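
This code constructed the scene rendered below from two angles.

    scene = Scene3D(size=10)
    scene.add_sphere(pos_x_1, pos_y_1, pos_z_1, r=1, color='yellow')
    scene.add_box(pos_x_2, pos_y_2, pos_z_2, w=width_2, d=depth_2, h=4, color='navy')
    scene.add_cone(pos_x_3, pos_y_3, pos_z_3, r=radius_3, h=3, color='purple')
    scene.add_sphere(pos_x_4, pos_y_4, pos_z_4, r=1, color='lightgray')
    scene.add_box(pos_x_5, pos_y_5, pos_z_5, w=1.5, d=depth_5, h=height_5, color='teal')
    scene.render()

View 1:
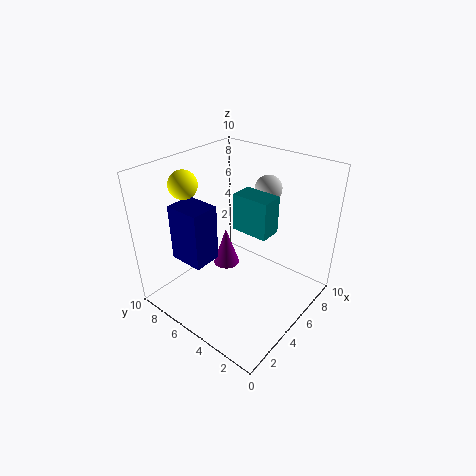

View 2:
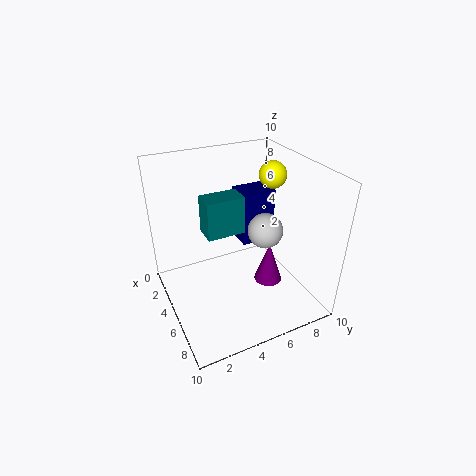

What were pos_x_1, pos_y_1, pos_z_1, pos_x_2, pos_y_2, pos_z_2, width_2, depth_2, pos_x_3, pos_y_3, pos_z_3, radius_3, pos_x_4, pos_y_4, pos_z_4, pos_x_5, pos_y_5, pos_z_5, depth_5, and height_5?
pos_x_1 = 3.5; pos_y_1 = 8.5; pos_z_1 = 8.5; pos_x_2 = 2; pos_y_2 = 6; pos_z_2 = 3.5; width_2 = 2; depth_2 = 2.5; pos_x_3 = 6; pos_y_3 = 7; pos_z_3 = 1.5; radius_3 = 1; pos_x_4 = 8.5; pos_y_4 = 5; pos_z_4 = 7.5; pos_x_5 = 4.5; pos_y_5 = 2.5; pos_z_5 = 6; depth_5 = 2.5; height_5 = 2.5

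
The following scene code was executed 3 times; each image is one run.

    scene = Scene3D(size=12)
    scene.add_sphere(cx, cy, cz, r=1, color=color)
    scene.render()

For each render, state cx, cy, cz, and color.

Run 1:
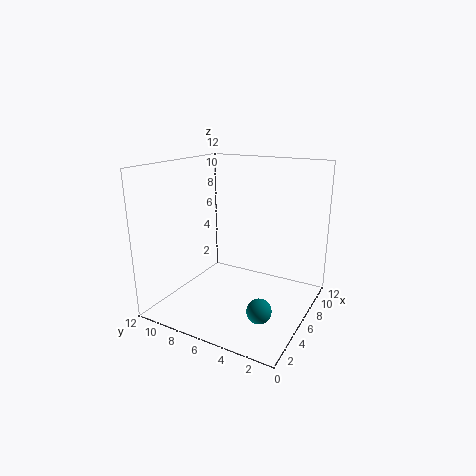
cx = 4
cy = 3
cz = 1
color = 'teal'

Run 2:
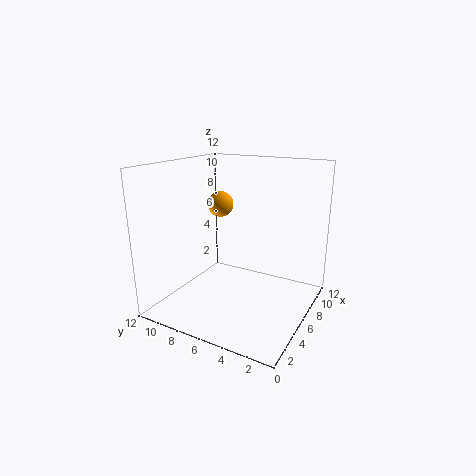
cx = 5
cy = 7
cz = 9
color = 'orange'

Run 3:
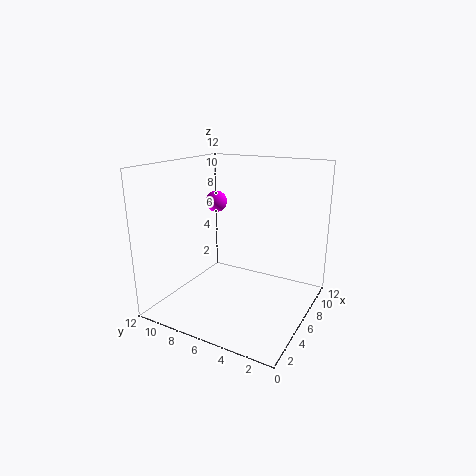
cx = 9
cy = 10
cz = 8
color = 'magenta'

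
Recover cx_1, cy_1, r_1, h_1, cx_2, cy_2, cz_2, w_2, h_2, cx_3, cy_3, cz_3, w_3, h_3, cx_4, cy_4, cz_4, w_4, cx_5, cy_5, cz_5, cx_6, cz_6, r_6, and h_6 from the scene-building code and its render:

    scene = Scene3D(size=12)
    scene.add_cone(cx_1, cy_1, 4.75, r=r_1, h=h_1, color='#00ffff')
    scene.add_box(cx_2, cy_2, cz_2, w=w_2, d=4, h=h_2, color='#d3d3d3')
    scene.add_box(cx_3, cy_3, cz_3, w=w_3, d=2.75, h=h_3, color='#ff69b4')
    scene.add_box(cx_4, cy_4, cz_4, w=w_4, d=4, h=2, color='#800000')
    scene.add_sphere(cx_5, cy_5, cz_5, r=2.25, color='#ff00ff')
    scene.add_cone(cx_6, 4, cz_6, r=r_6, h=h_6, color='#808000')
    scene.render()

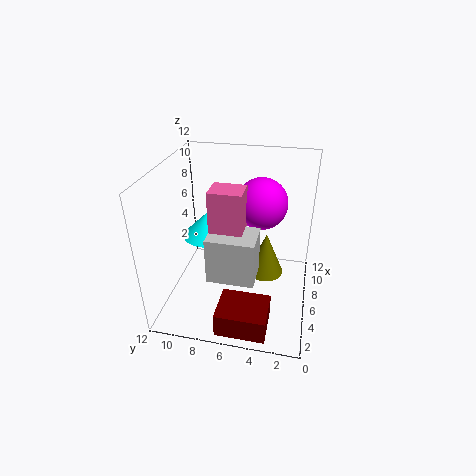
cx_1 = 8, cy_1 = 9.25, r_1 = 2.25, h_1 = 2.25, cx_2 = 3.75, cy_2 = 4.25, cz_2 = 2.75, w_2 = 3, h_2 = 4, cx_3 = 5, cy_3 = 5.5, cz_3 = 6, w_3 = 2.25, h_3 = 4.25, cx_4 = 0.5, cy_4 = 2.75, cz_4 = 0.25, w_4 = 3.25, cx_5 = 8.75, cy_5 = 4.5, cz_5 = 8, cx_6 = 9.5, cz_6 = 0.25, r_6 = 1.75, h_6 = 4.25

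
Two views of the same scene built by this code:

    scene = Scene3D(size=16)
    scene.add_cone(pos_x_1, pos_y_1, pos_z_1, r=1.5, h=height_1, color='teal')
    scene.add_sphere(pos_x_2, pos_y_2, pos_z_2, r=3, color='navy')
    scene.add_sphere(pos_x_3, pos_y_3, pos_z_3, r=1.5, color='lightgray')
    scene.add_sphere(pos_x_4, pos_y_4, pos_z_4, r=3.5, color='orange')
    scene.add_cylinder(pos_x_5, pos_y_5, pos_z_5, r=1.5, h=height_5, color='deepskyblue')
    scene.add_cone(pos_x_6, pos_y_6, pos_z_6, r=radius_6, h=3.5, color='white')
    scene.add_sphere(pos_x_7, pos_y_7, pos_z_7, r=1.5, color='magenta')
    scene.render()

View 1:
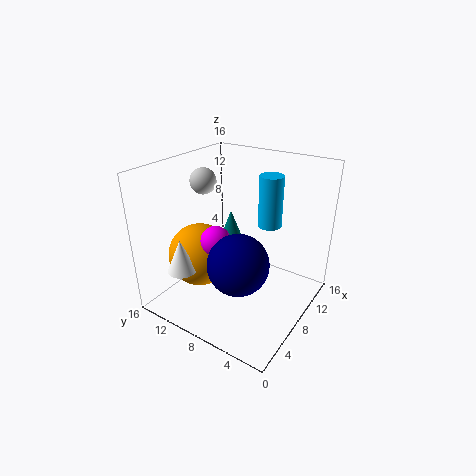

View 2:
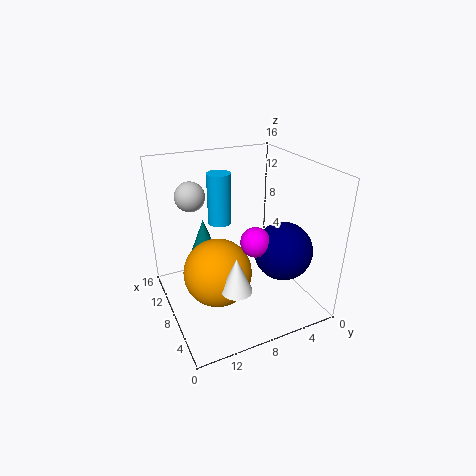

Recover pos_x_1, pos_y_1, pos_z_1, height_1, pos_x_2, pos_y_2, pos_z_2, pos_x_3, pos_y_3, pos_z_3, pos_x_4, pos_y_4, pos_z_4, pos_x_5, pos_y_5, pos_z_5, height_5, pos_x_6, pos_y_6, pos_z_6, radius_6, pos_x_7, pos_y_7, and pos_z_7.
pos_x_1 = 11, pos_y_1 = 11, pos_z_1 = 5.5, height_1 = 4, pos_x_2 = 3.5, pos_y_2 = 5, pos_z_2 = 8, pos_x_3 = 8.5, pos_y_3 = 13, pos_z_3 = 13.5, pos_x_4 = 5.5, pos_y_4 = 11.5, pos_z_4 = 6, pos_x_5 = 14.5, pos_y_5 = 7.5, pos_z_5 = 7, height_5 = 6.5, pos_x_6 = 2, pos_y_6 = 11, pos_z_6 = 6, radius_6 = 1.5, pos_x_7 = 4, pos_y_7 = 8, pos_z_7 = 9.5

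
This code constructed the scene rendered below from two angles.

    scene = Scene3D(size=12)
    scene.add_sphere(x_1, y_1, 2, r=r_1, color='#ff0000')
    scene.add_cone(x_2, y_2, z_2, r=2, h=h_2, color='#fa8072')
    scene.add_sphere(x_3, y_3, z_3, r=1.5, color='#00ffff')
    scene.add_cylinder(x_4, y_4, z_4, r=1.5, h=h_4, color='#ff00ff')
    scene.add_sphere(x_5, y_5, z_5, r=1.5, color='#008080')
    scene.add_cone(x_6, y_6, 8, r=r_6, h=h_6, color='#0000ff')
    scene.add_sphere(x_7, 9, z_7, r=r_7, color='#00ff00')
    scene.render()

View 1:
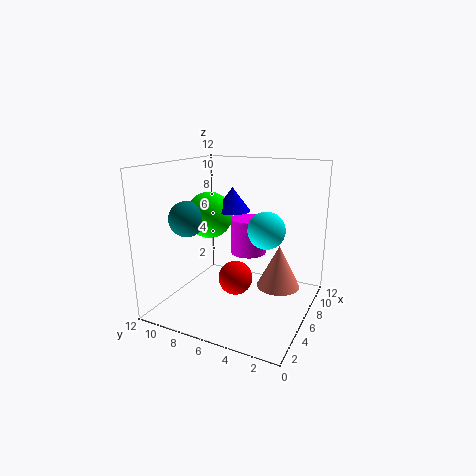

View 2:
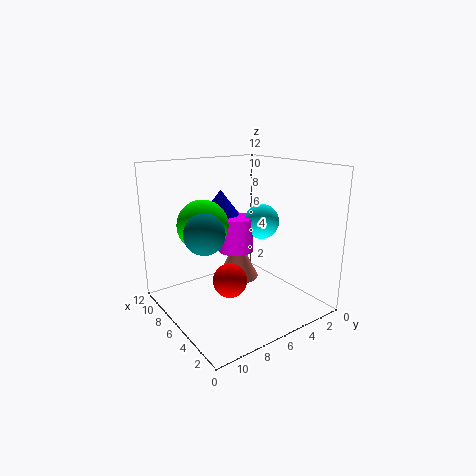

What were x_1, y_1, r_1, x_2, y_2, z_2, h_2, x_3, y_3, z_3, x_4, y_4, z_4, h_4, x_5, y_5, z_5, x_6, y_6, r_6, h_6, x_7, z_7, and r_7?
x_1 = 6.5; y_1 = 6.5; r_1 = 1.5; x_2 = 9.5; y_2 = 3.5; z_2 = 0.5; h_2 = 4; x_3 = 6; y_3 = 3.5; z_3 = 7; x_4 = 7; y_4 = 5.5; z_4 = 4.5; h_4 = 3; x_5 = 4.5; y_5 = 10; z_5 = 7.5; x_6 = 7; y_6 = 7; r_6 = 1.5; h_6 = 2; x_7 = 6.5; z_7 = 7.5; r_7 = 2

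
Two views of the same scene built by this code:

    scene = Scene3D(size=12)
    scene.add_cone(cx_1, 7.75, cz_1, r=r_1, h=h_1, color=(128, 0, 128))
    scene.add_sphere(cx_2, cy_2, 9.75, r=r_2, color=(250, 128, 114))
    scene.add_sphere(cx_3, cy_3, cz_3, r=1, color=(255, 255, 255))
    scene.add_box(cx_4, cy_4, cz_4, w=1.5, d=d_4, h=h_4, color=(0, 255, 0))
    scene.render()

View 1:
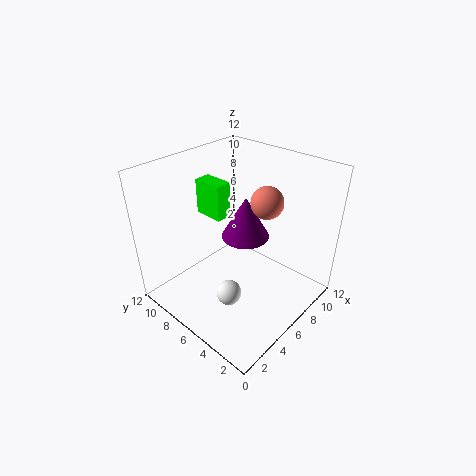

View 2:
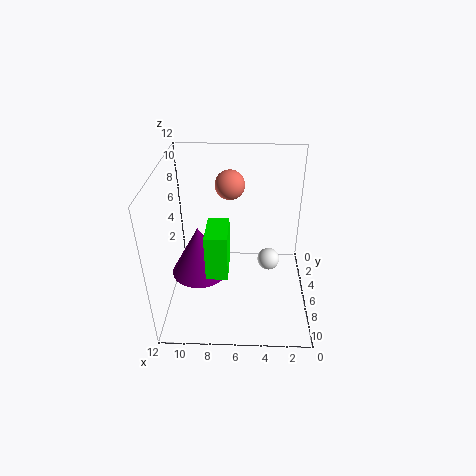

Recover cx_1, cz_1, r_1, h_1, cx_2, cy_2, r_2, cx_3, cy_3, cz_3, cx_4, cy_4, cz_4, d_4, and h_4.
cx_1 = 9
cz_1 = 4
r_1 = 2.25
h_1 = 4
cx_2 = 6.75
cy_2 = 3.75
r_2 = 1.25
cx_3 = 3.25
cy_3 = 4.5
cz_3 = 2.75
cx_4 = 6.5
cy_4 = 8.75
cz_4 = 6.25
d_4 = 2.75
h_4 = 3.25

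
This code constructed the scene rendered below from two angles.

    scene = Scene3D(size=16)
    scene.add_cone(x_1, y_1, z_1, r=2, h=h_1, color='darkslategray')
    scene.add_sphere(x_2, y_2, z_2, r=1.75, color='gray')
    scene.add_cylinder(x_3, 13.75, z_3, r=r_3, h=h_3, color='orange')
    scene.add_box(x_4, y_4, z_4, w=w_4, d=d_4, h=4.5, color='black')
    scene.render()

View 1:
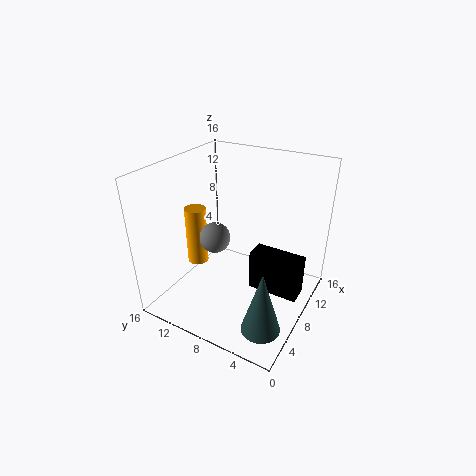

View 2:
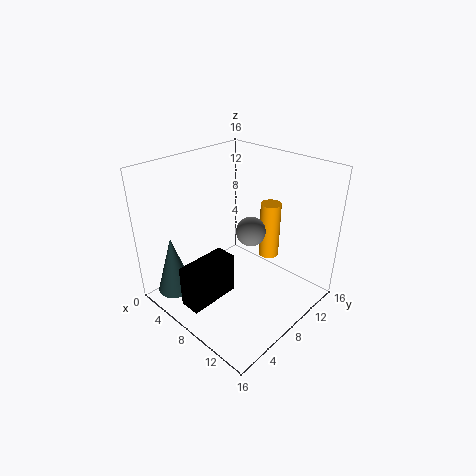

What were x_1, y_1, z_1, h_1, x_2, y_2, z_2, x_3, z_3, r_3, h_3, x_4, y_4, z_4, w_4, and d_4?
x_1 = 3
y_1 = 2.5
z_1 = 1.5
h_1 = 6.75
x_2 = 7.5
y_2 = 10.75
z_2 = 7.5
x_3 = 8
z_3 = 3.25
r_3 = 1.25
h_3 = 7
x_4 = 7
y_4 = 0.5
z_4 = 2.75
w_4 = 2.25
d_4 = 5.5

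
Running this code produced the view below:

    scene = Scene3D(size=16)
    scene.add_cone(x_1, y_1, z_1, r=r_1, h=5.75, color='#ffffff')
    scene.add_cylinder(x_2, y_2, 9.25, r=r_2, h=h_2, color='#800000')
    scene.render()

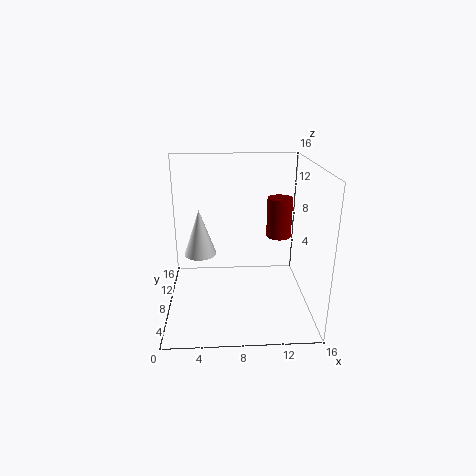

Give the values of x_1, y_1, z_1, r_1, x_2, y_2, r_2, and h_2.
x_1 = 3.5
y_1 = 12
z_1 = 4.25
r_1 = 2
x_2 = 12
y_2 = 5.5
r_2 = 1.25
h_2 = 4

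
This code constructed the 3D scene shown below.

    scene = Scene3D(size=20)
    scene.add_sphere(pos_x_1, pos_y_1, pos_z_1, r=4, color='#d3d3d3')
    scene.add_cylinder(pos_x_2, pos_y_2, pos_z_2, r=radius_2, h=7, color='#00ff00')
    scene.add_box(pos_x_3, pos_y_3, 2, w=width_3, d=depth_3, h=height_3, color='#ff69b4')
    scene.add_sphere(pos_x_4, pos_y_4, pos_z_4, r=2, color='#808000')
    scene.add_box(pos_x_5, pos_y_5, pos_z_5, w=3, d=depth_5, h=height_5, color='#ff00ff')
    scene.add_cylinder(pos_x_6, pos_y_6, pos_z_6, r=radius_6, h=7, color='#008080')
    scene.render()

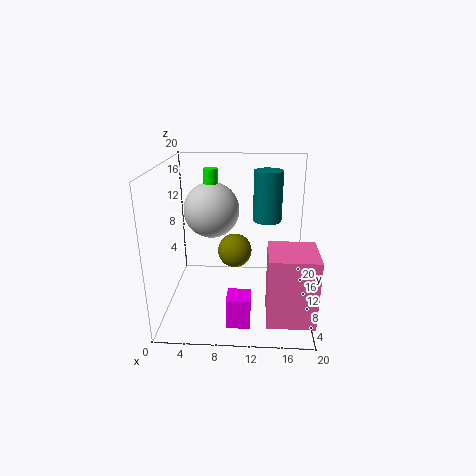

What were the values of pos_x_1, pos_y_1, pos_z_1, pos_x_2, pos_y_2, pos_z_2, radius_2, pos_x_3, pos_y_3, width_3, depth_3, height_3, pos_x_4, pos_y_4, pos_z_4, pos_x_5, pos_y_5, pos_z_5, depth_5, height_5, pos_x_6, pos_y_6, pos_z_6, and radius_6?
pos_x_1 = 6; pos_y_1 = 13; pos_z_1 = 13; pos_x_2 = 6; pos_y_2 = 13; pos_z_2 = 12; radius_2 = 1; pos_x_3 = 14; pos_y_3 = 1; width_3 = 6; depth_3 = 6; height_3 = 9; pos_x_4 = 10; pos_y_4 = 4; pos_z_4 = 11; pos_x_5 = 9; pos_y_5 = 2; pos_z_5 = 1; depth_5 = 3; height_5 = 4; pos_x_6 = 14; pos_y_6 = 12; pos_z_6 = 12; radius_6 = 2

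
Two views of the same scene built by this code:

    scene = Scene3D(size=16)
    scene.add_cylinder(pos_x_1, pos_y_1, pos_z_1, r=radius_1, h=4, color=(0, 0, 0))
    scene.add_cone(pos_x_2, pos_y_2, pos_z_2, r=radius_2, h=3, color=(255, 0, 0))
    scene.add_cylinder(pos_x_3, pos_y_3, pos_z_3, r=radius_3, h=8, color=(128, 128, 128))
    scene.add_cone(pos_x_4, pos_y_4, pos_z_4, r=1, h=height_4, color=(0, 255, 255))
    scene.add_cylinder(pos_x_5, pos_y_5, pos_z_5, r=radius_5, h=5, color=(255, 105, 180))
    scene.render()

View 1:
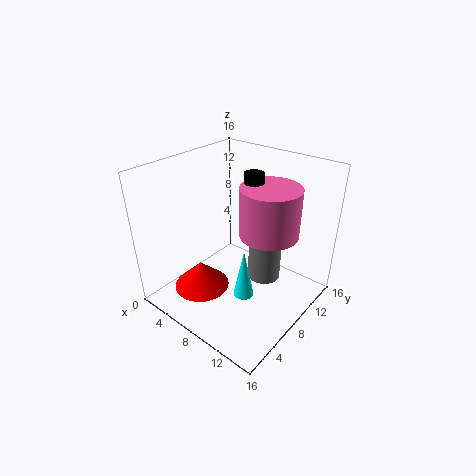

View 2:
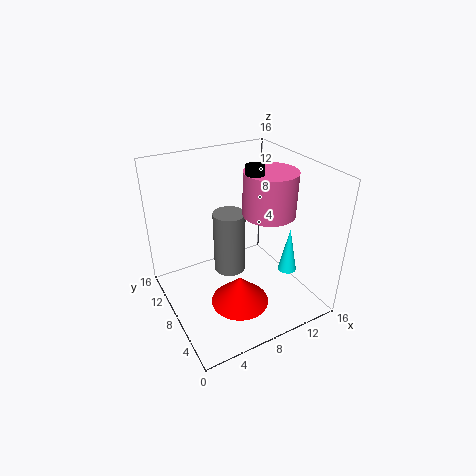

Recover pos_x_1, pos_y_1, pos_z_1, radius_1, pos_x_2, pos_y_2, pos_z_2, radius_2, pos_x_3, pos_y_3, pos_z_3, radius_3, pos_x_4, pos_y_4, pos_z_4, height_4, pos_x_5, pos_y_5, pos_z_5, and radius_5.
pos_x_1 = 10, pos_y_1 = 8, pos_z_1 = 12, radius_1 = 1, pos_x_2 = 6, pos_y_2 = 4, pos_z_2 = 3, radius_2 = 3, pos_x_3 = 9, pos_y_3 = 12, pos_z_3 = 1, radius_3 = 2, pos_x_4 = 12, pos_y_4 = 4, pos_z_4 = 5, height_4 = 5, pos_x_5 = 12, pos_y_5 = 8, pos_z_5 = 10, radius_5 = 3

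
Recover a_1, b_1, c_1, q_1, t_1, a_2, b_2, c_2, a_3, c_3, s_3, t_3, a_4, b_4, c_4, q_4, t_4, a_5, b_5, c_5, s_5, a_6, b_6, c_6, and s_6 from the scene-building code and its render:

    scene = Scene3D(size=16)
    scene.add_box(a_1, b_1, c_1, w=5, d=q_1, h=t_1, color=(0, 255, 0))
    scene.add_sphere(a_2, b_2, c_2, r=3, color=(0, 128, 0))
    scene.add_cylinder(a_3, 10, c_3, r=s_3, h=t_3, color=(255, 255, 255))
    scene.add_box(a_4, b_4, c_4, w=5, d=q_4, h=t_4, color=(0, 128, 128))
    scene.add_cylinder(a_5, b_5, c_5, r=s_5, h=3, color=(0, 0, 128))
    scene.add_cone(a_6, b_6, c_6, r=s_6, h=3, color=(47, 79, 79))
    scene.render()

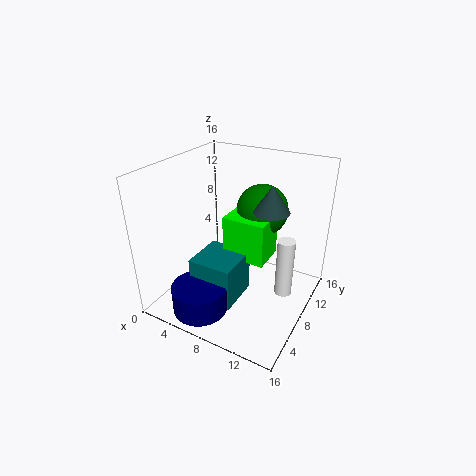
a_1 = 6; b_1 = 8; c_1 = 5; q_1 = 4; t_1 = 5; a_2 = 9; b_2 = 12; c_2 = 10; a_3 = 13; c_3 = 1; s_3 = 1; t_3 = 7; a_4 = 4; b_4 = 4; c_4 = 1; q_4 = 5; t_4 = 5; a_5 = 6; b_5 = 3; c_5 = 1; s_5 = 3; a_6 = 11; b_6 = 10; c_6 = 11; s_6 = 2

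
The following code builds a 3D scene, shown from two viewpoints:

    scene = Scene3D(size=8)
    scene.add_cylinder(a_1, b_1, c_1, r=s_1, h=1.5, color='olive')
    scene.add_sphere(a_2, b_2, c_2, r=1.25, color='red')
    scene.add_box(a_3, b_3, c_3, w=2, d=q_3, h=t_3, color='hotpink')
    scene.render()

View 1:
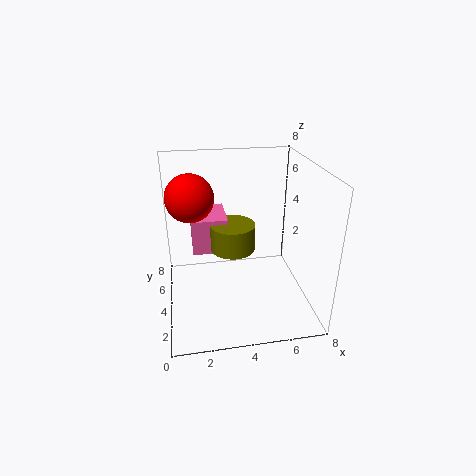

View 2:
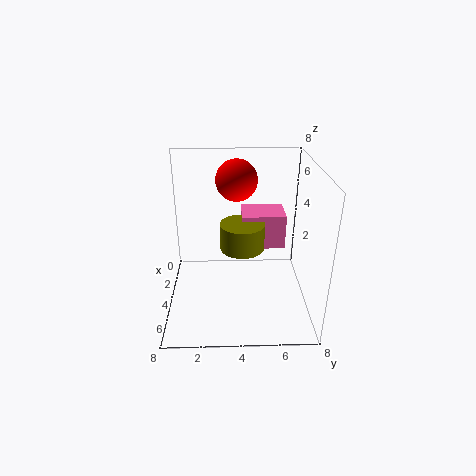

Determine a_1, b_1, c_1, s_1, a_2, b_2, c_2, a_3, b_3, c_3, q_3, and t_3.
a_1 = 3.75, b_1 = 4.25, c_1 = 3.25, s_1 = 1.25, a_2 = 1.5, b_2 = 4, c_2 = 6.5, a_3 = 1.5, b_3 = 4.25, c_3 = 3, q_3 = 2.5, t_3 = 2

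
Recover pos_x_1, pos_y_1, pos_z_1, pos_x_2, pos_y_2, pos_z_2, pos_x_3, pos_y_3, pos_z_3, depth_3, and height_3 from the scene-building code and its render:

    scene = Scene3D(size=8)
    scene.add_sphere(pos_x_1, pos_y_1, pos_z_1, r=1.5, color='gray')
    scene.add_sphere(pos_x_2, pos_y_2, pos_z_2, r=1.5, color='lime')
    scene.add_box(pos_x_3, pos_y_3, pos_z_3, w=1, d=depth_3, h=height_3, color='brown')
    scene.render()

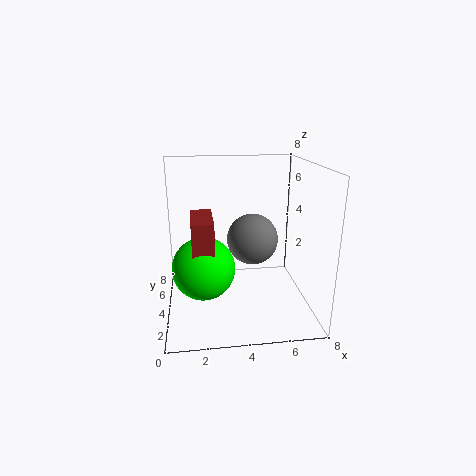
pos_x_1 = 5, pos_y_1 = 5, pos_z_1 = 3.5, pos_x_2 = 2, pos_y_2 = 1.5, pos_z_2 = 3.5, pos_x_3 = 1.5, pos_y_3 = 0.5, pos_z_3 = 4, depth_3 = 2.5, height_3 = 2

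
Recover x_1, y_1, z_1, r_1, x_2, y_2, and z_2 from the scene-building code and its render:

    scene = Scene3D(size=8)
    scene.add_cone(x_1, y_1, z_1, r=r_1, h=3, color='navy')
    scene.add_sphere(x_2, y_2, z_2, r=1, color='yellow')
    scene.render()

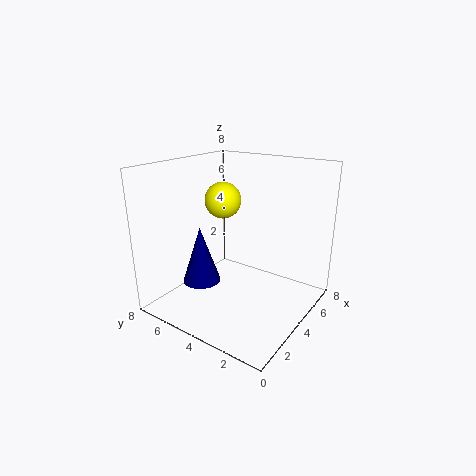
x_1 = 2
y_1 = 5
z_1 = 2
r_1 = 1
x_2 = 4
y_2 = 5
z_2 = 6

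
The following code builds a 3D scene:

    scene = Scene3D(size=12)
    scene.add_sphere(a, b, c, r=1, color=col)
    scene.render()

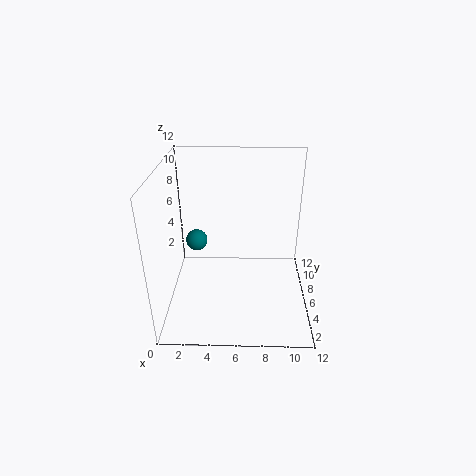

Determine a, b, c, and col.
a = 2
b = 9
c = 4
col = 'teal'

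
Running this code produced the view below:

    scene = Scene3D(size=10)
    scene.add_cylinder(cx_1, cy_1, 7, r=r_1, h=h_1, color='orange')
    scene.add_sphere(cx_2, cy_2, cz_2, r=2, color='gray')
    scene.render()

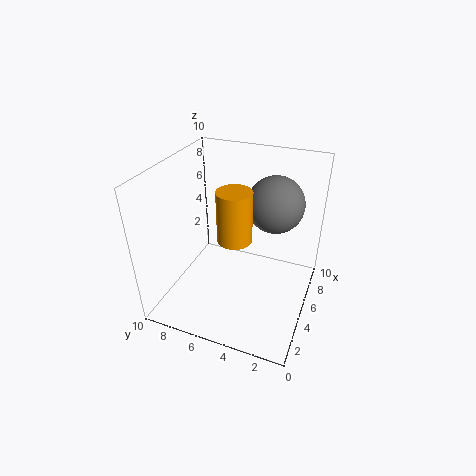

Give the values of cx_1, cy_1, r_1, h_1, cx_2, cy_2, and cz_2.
cx_1 = 2, cy_1 = 4, r_1 = 1, h_1 = 3, cx_2 = 7, cy_2 = 3, cz_2 = 7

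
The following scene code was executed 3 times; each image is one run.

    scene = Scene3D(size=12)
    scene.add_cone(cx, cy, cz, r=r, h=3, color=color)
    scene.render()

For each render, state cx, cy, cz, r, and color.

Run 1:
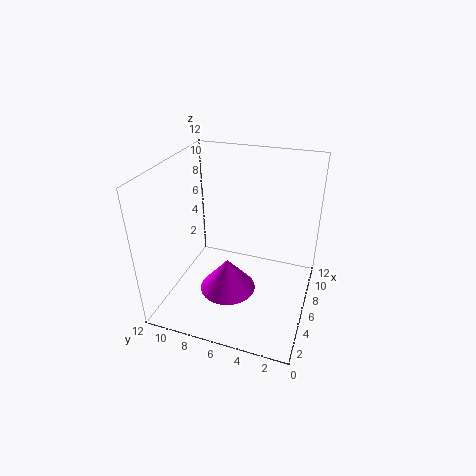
cx = 6
cy = 7
cz = 0.5
r = 2.5
color = 'magenta'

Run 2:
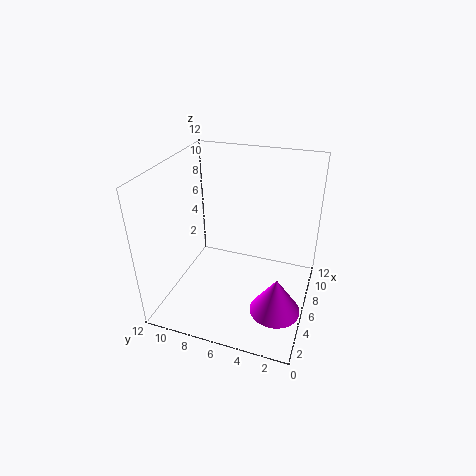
cx = 3.5
cy = 2
cz = 1.5
r = 2
color = 'magenta'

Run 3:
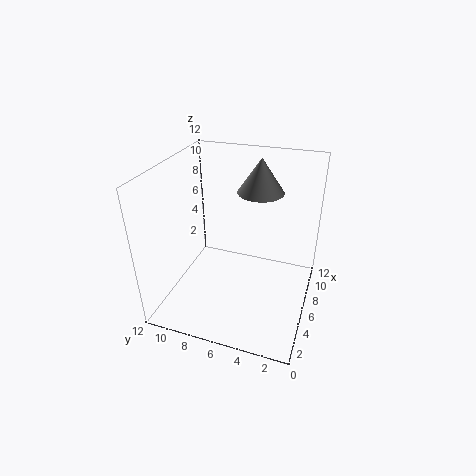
cx = 9
cy = 5
cz = 9
r = 2
color = 'gray'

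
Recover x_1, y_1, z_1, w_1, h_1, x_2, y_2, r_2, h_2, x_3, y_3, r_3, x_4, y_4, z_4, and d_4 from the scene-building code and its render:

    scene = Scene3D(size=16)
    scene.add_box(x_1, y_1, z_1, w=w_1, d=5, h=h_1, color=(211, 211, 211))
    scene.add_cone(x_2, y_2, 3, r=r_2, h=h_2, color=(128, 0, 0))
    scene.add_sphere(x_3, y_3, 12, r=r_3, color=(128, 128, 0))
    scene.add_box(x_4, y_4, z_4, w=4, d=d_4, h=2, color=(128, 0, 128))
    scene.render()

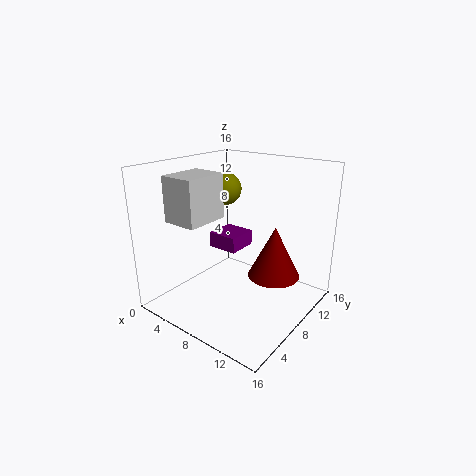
x_1 = 2
y_1 = 3
z_1 = 10
w_1 = 4
h_1 = 5
x_2 = 11
y_2 = 11
r_2 = 3
h_2 = 6
x_3 = 3
y_3 = 12
r_3 = 2
x_4 = 1
y_4 = 11
z_4 = 4
d_4 = 4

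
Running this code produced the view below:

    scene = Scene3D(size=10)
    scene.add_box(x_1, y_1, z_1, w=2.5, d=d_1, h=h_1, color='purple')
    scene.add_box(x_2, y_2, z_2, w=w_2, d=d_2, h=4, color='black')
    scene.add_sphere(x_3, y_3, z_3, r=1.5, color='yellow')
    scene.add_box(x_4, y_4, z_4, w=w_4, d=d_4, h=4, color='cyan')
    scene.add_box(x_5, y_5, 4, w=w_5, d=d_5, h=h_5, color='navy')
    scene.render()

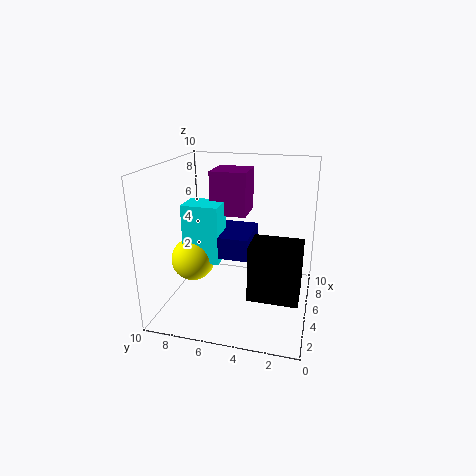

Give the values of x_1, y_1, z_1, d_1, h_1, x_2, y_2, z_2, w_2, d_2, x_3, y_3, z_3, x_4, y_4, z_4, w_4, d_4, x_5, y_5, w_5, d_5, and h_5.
x_1 = 5, y_1 = 4.5, z_1 = 6.5, d_1 = 2.5, h_1 = 3, x_2 = 3.5, y_2 = 0.5, z_2 = 1, w_2 = 2.5, d_2 = 3.5, x_3 = 4, y_3 = 8, z_3 = 3.5, x_4 = 3.5, y_4 = 6, z_4 = 3.5, w_4 = 2, d_4 = 2.5, x_5 = 3.5, y_5 = 4, w_5 = 3.5, d_5 = 3, h_5 = 1.5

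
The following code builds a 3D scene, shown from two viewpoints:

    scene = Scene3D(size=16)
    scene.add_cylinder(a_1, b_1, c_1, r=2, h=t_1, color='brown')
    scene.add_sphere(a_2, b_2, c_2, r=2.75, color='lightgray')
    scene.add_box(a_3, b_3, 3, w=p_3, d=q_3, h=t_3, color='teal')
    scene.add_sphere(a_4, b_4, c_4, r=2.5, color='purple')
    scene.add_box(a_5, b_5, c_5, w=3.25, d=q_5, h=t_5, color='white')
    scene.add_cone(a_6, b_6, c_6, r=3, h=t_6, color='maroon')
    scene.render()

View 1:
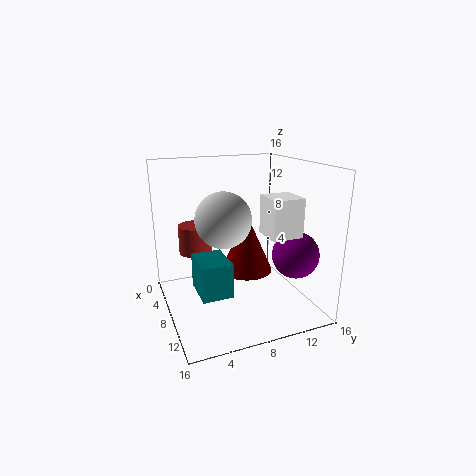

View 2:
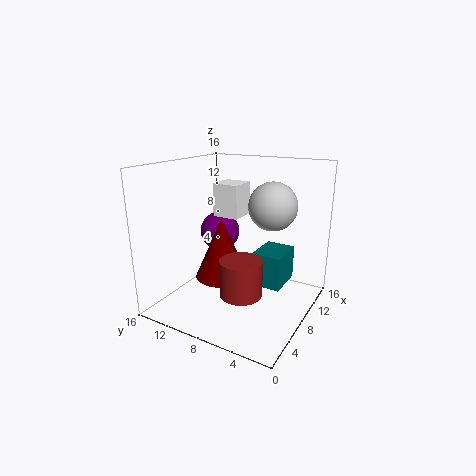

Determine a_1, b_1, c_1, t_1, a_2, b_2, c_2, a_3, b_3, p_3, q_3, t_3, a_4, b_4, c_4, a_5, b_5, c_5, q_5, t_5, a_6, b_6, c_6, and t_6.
a_1 = 2.5
b_1 = 4.5
c_1 = 4.75
t_1 = 3.5
a_2 = 11
b_2 = 5.25
c_2 = 11.25
a_3 = 7.5
b_3 = 2.75
p_3 = 4.25
q_3 = 3.25
t_3 = 3.75
a_4 = 12
b_4 = 13
c_4 = 6.75
a_5 = 10.25
b_5 = 9.5
c_5 = 9.25
q_5 = 3.25
t_5 = 4
a_6 = 7
b_6 = 9.5
c_6 = 3.5
t_6 = 6.75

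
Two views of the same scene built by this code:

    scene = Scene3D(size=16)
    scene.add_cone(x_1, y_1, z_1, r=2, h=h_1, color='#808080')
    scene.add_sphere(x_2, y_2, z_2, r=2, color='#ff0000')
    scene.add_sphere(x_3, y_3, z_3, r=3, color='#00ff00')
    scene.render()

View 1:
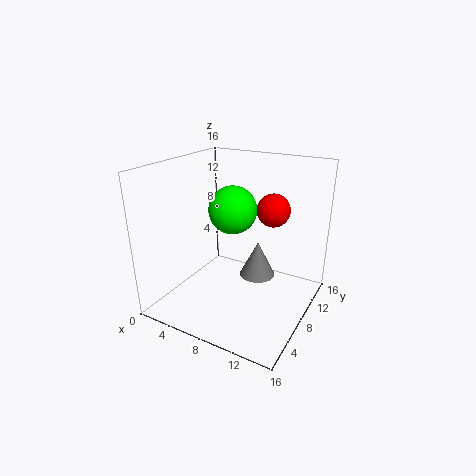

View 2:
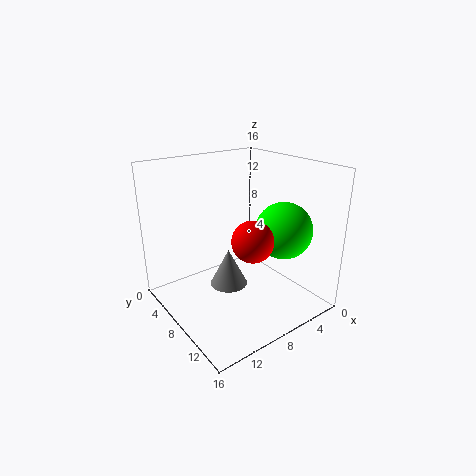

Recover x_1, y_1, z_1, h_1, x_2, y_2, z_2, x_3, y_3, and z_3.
x_1 = 10
y_1 = 9
z_1 = 3.5
h_1 = 4
x_2 = 10
y_2 = 13
z_2 = 10
x_3 = 5
y_3 = 12
z_3 = 9.5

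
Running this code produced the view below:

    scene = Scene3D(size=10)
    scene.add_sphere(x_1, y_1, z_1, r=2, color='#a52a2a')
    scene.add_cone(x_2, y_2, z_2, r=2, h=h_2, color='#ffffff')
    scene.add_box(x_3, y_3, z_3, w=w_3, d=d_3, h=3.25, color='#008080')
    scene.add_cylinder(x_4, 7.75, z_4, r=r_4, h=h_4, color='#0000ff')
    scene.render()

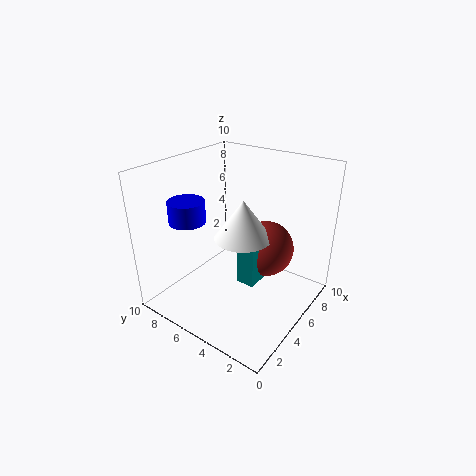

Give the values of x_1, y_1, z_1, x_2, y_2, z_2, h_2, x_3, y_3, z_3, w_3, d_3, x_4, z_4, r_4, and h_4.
x_1 = 6.75
y_1 = 3.75
z_1 = 3.75
x_2 = 5.25
y_2 = 4.75
z_2 = 5
h_2 = 2.75
x_3 = 4.25
y_3 = 3.25
z_3 = 2
w_3 = 3
d_3 = 1.25
x_4 = 3
z_4 = 6.25
r_4 = 1.25
h_4 = 1.5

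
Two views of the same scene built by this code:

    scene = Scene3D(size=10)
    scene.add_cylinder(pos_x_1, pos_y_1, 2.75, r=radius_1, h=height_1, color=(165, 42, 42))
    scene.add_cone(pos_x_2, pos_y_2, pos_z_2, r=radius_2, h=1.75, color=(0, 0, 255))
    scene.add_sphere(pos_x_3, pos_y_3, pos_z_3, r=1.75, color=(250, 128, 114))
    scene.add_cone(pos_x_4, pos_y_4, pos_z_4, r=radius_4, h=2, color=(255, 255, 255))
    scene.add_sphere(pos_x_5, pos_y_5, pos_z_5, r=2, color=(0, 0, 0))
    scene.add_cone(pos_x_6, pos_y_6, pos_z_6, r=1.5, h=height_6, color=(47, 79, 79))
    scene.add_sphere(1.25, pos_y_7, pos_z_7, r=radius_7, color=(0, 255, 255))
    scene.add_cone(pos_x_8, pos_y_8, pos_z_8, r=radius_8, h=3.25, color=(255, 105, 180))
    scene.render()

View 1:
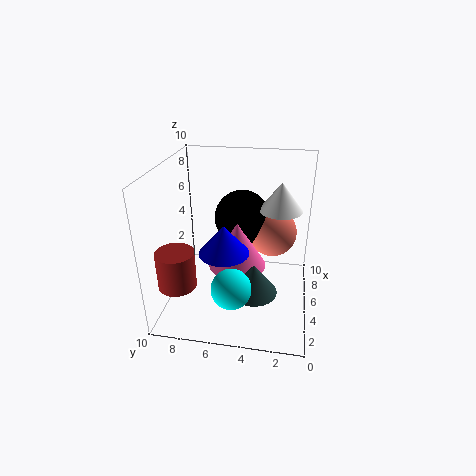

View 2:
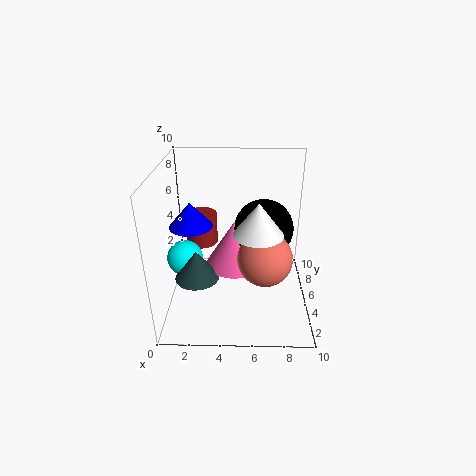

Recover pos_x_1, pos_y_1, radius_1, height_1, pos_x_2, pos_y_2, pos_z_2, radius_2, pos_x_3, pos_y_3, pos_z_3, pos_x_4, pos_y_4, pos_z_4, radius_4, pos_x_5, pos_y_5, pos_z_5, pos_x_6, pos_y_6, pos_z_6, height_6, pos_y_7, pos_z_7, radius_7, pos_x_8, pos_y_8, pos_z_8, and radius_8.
pos_x_1 = 2, pos_y_1 = 8.5, radius_1 = 1.25, height_1 = 2.5, pos_x_2 = 1.75, pos_y_2 = 5.25, pos_z_2 = 5.75, radius_2 = 1.5, pos_x_3 = 6.75, pos_y_3 = 2.75, pos_z_3 = 4.75, pos_x_4 = 6.25, pos_y_4 = 2.25, pos_z_4 = 6.75, radius_4 = 1.5, pos_x_5 = 6.75, pos_y_5 = 5, pos_z_5 = 5.75, pos_x_6 = 2.25, pos_y_6 = 3.5, pos_z_6 = 2.75, height_6 = 2, pos_y_7 = 4.75, pos_z_7 = 3.5, radius_7 = 1.25, pos_x_8 = 4.75, pos_y_8 = 5, pos_z_8 = 3, radius_8 = 2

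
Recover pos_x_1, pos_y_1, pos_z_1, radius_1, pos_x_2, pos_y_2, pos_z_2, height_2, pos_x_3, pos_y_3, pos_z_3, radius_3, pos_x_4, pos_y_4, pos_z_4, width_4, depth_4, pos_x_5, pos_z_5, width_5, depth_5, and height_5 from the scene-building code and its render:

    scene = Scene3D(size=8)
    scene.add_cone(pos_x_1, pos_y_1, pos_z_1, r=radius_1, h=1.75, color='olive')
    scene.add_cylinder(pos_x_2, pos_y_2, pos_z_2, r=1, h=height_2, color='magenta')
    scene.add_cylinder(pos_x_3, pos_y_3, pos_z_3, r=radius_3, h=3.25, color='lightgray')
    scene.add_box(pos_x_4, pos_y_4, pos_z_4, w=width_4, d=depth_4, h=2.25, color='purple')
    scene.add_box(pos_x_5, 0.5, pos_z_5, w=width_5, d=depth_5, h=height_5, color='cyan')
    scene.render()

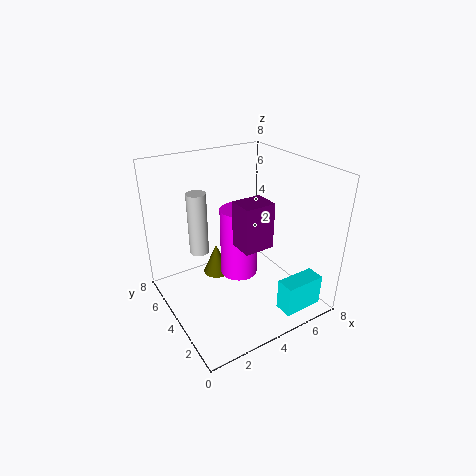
pos_x_1 = 3
pos_y_1 = 4.75
pos_z_1 = 1.75
radius_1 = 0.75
pos_x_2 = 3.75
pos_y_2 = 3.5
pos_z_2 = 2.25
height_2 = 3.75
pos_x_3 = 1.75
pos_y_3 = 4.25
pos_z_3 = 3.75
radius_3 = 0.5
pos_x_4 = 2.75
pos_y_4 = 1.25
pos_z_4 = 4.75
width_4 = 1.5
depth_4 = 1.25
pos_x_5 = 5
pos_z_5 = 0.5
width_5 = 2.25
depth_5 = 1
height_5 = 1.75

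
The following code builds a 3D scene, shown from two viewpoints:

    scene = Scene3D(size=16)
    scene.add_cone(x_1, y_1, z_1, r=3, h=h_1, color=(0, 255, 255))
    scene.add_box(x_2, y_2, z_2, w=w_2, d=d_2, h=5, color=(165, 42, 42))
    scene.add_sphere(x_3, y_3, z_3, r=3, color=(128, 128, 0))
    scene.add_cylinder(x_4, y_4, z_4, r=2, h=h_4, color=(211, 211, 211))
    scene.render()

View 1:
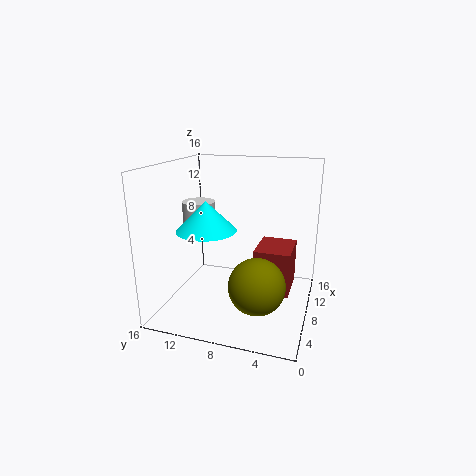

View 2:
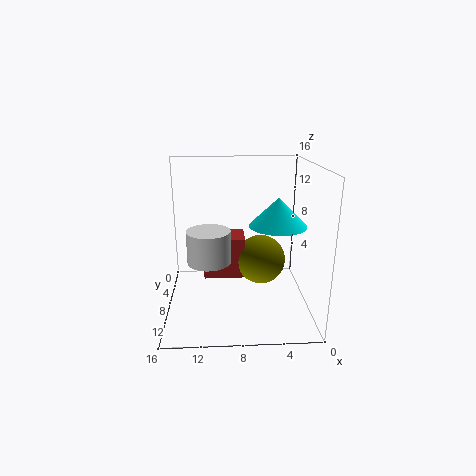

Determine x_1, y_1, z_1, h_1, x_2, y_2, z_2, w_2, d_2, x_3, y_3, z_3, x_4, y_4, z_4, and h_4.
x_1 = 4; y_1 = 10; z_1 = 10; h_1 = 3; x_2 = 7; y_2 = 2; z_2 = 2; w_2 = 5; d_2 = 4; x_3 = 5; y_3 = 5; z_3 = 4; x_4 = 11; y_4 = 14; z_4 = 8; h_4 = 3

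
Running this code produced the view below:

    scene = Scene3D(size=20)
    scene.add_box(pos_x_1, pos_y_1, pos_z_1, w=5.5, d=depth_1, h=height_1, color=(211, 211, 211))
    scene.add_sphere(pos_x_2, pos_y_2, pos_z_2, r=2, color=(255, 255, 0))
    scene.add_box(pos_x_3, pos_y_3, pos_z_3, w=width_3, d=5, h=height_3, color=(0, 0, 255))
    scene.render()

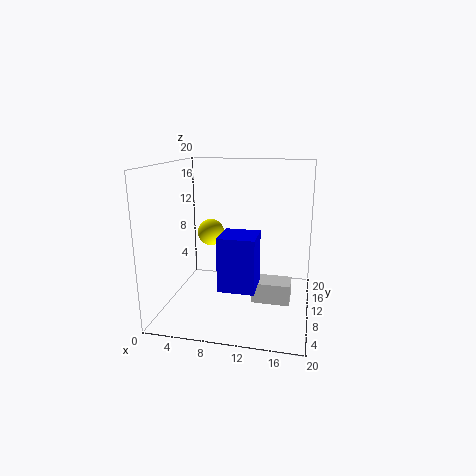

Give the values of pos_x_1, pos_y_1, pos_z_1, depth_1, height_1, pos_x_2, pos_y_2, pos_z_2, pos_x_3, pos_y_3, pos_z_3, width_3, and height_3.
pos_x_1 = 12
pos_y_1 = 9.5
pos_z_1 = 0.5
depth_1 = 3.5
height_1 = 3
pos_x_2 = 5
pos_y_2 = 13.5
pos_z_2 = 9.5
pos_x_3 = 8
pos_y_3 = 6
pos_z_3 = 3.5
width_3 = 5
height_3 = 7.5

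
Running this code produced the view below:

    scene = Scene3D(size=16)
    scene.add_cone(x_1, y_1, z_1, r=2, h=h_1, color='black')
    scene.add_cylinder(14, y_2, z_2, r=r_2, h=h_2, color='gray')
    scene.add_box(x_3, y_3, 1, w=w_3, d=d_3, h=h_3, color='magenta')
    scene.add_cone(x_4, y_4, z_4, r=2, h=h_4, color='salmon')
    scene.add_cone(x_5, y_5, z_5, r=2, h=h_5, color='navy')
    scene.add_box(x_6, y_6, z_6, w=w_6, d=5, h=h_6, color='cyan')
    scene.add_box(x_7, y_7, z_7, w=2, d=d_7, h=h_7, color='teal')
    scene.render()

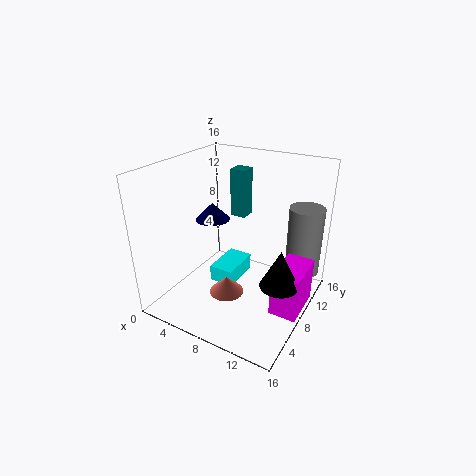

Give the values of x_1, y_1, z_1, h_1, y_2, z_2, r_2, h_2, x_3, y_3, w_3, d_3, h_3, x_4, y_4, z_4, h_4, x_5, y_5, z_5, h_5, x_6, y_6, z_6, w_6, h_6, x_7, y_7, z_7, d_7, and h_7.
x_1 = 14
y_1 = 6
z_1 = 5
h_1 = 4
y_2 = 13
z_2 = 3
r_2 = 2
h_2 = 8
x_3 = 13
y_3 = 6
w_3 = 3
d_3 = 5
h_3 = 5
x_4 = 7
y_4 = 7
z_4 = 1
h_4 = 2
x_5 = 4
y_5 = 9
z_5 = 9
h_5 = 2
x_6 = 4
y_6 = 8
z_6 = 1
w_6 = 3
h_6 = 2
x_7 = 4
y_7 = 13
z_7 = 8
d_7 = 2
h_7 = 6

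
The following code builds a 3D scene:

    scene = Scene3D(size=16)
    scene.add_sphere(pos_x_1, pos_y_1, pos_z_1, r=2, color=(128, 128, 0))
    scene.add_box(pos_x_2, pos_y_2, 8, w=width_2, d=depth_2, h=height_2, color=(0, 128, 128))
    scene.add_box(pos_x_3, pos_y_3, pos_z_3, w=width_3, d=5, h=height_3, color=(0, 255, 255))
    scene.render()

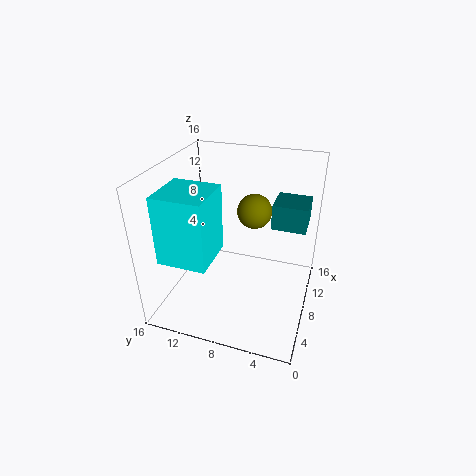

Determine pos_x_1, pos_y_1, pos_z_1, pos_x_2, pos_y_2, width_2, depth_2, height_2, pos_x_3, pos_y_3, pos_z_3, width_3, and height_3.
pos_x_1 = 11; pos_y_1 = 7; pos_z_1 = 10; pos_x_2 = 11; pos_y_2 = 1; width_2 = 4; depth_2 = 4; height_2 = 3; pos_x_3 = 1; pos_y_3 = 9; pos_z_3 = 8; width_3 = 5; height_3 = 7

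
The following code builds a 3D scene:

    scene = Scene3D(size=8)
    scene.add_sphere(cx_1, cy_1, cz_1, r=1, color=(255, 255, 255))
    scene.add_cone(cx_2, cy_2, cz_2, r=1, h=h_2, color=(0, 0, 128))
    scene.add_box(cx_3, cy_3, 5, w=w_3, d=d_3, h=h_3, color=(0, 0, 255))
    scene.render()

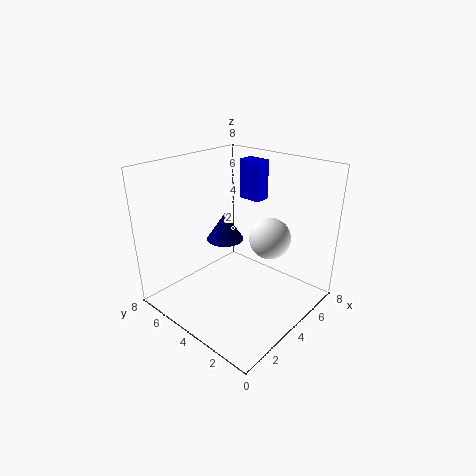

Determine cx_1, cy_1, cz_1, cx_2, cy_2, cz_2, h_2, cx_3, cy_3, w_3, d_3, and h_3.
cx_1 = 3.5
cy_1 = 1.5
cz_1 = 5
cx_2 = 3.5
cy_2 = 4.5
cz_2 = 4
h_2 = 1.5
cx_3 = 7
cy_3 = 5
w_3 = 1
d_3 = 1.5
h_3 = 2.5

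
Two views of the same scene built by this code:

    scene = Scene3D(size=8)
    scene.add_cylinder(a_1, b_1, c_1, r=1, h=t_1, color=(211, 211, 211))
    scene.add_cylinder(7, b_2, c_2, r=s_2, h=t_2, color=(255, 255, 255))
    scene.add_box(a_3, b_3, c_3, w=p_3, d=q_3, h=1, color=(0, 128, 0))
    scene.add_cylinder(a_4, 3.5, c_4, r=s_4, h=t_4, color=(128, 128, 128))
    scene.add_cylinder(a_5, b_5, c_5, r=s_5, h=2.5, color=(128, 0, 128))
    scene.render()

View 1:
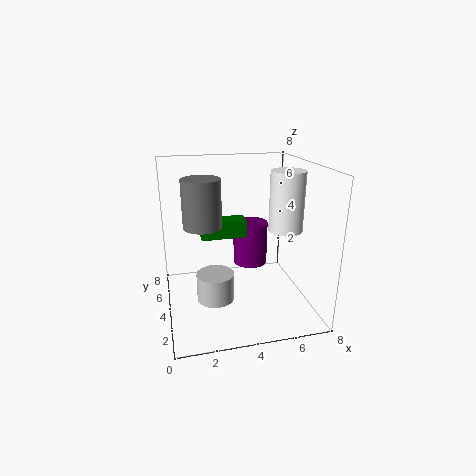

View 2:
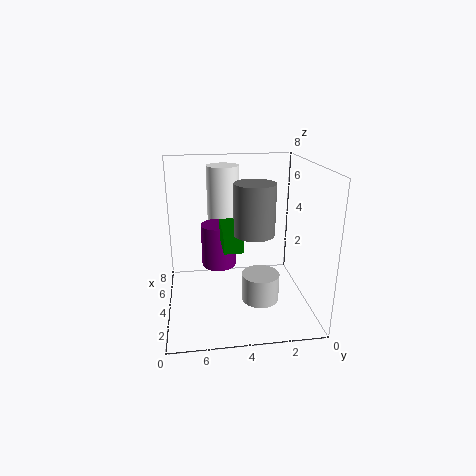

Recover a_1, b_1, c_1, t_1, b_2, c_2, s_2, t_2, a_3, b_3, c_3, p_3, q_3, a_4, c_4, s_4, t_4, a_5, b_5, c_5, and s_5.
a_1 = 2.5; b_1 = 3; c_1 = 1; t_1 = 1.5; b_2 = 4.5; c_2 = 4; s_2 = 1; t_2 = 3.5; a_3 = 2; b_3 = 4; c_3 = 4; p_3 = 2.5; q_3 = 1; a_4 = 2; c_4 = 5; s_4 = 1; t_4 = 2.5; a_5 = 5; b_5 = 5; c_5 = 2; s_5 = 1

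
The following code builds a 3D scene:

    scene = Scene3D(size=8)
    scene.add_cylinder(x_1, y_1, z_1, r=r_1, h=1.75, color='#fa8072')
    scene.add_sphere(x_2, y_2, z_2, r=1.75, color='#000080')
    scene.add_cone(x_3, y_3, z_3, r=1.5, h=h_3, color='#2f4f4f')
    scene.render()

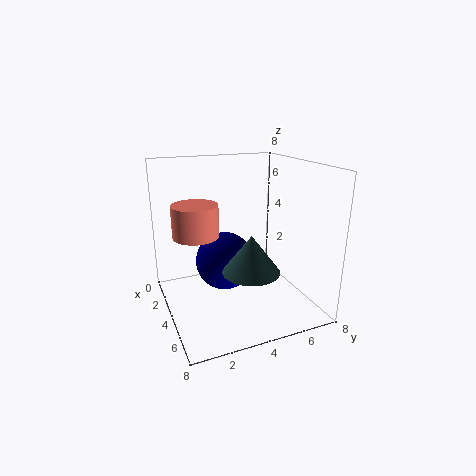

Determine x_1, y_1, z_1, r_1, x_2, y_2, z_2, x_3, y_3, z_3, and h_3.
x_1 = 3.5, y_1 = 1.75, z_1 = 4.25, r_1 = 1.25, x_2 = 2.5, y_2 = 3.75, z_2 = 2, x_3 = 5.75, y_3 = 4, z_3 = 2.75, h_3 = 2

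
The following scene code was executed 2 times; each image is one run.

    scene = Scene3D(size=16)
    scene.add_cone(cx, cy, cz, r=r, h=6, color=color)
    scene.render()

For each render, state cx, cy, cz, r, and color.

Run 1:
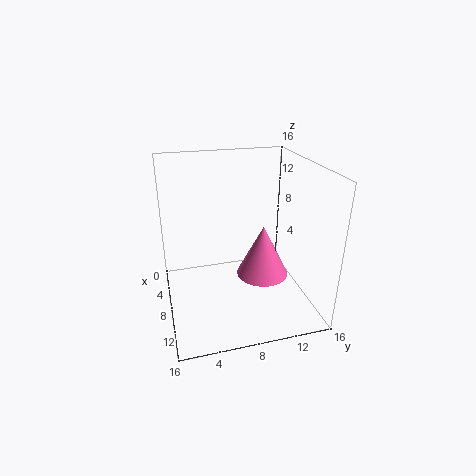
cx = 8, cy = 11, cz = 3, r = 3, color = 'hotpink'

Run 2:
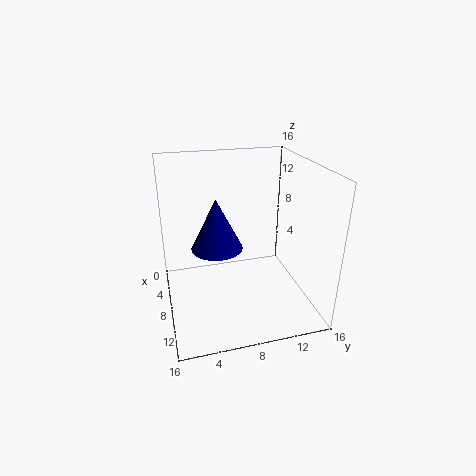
cx = 6, cy = 6, cz = 6, r = 3, color = 'navy'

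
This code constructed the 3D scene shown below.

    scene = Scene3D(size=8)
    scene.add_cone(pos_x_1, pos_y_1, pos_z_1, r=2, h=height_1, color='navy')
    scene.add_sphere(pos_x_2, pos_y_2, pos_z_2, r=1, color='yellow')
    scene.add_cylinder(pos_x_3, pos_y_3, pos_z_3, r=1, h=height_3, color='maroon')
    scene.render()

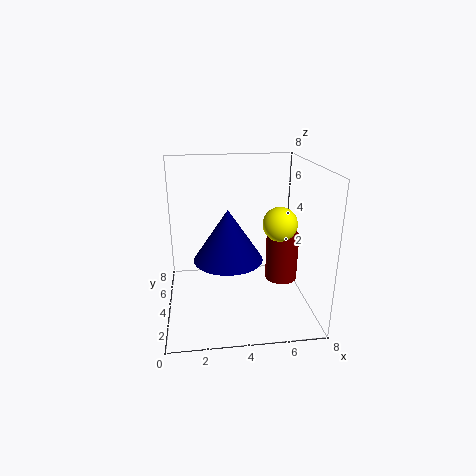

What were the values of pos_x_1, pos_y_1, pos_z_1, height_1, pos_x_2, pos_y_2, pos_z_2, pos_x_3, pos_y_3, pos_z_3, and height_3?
pos_x_1 = 3.5; pos_y_1 = 4.5; pos_z_1 = 2.5; height_1 = 3; pos_x_2 = 6.5; pos_y_2 = 4.5; pos_z_2 = 4.5; pos_x_3 = 7; pos_y_3 = 5.5; pos_z_3 = 0.5; height_3 = 3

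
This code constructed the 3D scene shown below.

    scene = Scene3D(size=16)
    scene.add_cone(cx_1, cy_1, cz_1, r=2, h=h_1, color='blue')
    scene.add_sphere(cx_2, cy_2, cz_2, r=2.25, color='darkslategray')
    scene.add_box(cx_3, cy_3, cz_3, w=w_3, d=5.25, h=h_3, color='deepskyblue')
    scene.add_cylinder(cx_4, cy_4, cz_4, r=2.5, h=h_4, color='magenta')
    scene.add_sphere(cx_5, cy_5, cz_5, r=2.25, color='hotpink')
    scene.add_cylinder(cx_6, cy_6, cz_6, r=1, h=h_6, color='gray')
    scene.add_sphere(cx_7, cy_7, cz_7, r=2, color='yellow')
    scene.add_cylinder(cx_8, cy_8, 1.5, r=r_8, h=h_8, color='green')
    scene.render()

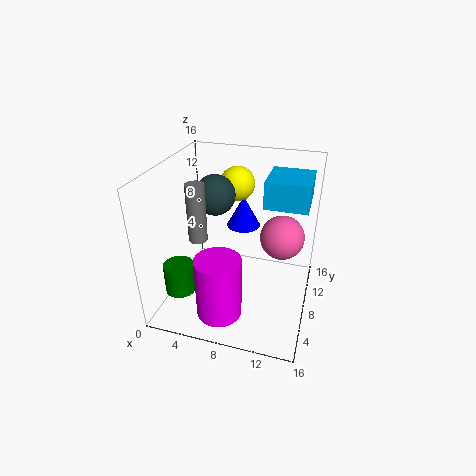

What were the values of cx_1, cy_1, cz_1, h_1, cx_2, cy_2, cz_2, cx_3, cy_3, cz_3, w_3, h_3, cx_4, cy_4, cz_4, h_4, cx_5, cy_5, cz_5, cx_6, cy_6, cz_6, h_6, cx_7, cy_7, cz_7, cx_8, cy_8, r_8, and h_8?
cx_1 = 7.5, cy_1 = 12, cz_1 = 7.5, h_1 = 3.75, cx_2 = 5, cy_2 = 9.25, cz_2 = 12.25, cx_3 = 10.5, cy_3 = 8.75, cz_3 = 11.5, w_3 = 4.75, h_3 = 3, cx_4 = 7, cy_4 = 4, cz_4 = 0.5, h_4 = 7, cx_5 = 13, cy_5 = 7, cz_5 = 9.5, cx_6 = 4.25, cy_6 = 5.75, cz_6 = 8.5, h_6 = 6.25, cx_7 = 6.75, cy_7 = 12, cz_7 = 12.75, cx_8 = 1.75, cy_8 = 5.25, r_8 = 1.75, h_8 = 3.5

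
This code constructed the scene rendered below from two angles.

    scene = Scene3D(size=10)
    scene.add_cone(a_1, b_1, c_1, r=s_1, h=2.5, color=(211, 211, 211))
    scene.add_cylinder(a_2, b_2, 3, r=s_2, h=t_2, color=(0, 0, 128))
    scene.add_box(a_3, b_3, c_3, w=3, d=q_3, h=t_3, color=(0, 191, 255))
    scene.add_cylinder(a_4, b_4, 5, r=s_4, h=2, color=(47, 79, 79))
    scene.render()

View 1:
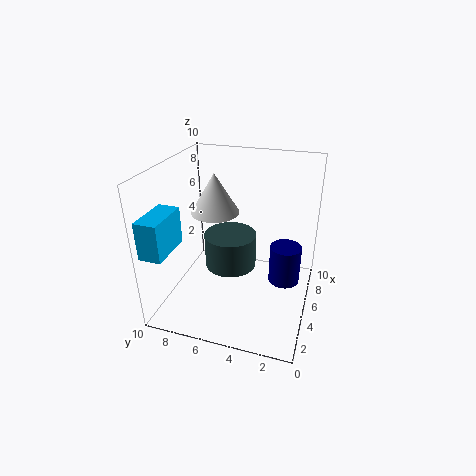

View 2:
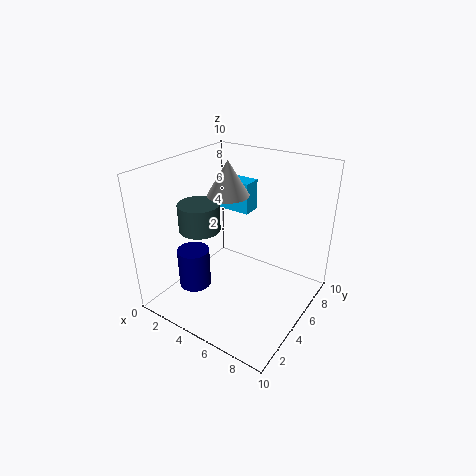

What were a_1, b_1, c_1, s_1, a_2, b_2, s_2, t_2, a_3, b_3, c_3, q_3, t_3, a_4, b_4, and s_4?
a_1 = 3.5; b_1 = 6; c_1 = 7.5; s_1 = 1.5; a_2 = 4; b_2 = 1.5; s_2 = 1; t_2 = 2.5; a_3 = 0.5; b_3 = 8.5; c_3 = 5; q_3 = 1.5; t_3 = 2.5; a_4 = 2; b_4 = 4.5; s_4 = 1.5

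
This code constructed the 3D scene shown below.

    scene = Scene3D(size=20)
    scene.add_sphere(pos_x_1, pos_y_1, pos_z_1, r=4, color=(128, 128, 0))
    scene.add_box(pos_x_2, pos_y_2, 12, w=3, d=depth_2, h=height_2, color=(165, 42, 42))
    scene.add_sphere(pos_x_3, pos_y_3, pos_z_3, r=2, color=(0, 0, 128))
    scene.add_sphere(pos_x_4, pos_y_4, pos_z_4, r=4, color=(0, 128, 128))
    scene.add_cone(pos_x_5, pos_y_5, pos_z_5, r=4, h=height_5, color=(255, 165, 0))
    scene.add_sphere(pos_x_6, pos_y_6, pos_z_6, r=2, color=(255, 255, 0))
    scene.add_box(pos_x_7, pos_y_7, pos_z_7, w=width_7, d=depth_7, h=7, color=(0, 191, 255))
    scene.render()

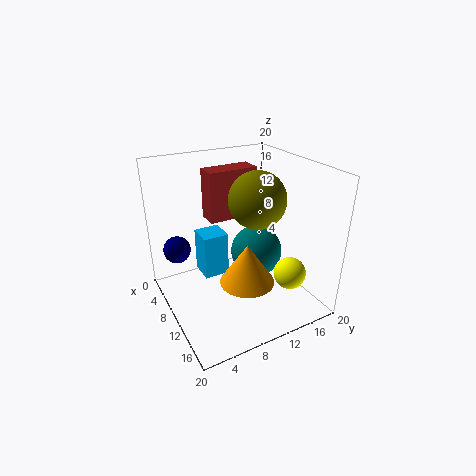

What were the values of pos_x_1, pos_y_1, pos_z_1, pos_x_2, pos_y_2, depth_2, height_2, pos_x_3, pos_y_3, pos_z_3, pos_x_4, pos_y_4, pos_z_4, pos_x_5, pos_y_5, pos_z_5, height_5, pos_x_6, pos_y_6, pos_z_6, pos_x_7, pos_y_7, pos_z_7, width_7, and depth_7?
pos_x_1 = 10, pos_y_1 = 13, pos_z_1 = 15, pos_x_2 = 5, pos_y_2 = 7, depth_2 = 7, height_2 = 7, pos_x_3 = 4, pos_y_3 = 3, pos_z_3 = 7, pos_x_4 = 7, pos_y_4 = 15, pos_z_4 = 5, pos_x_5 = 11, pos_y_5 = 11, pos_z_5 = 3, height_5 = 6, pos_x_6 = 18, pos_y_6 = 13, pos_z_6 = 8, pos_x_7 = 1, pos_y_7 = 7, pos_z_7 = 1, width_7 = 4, depth_7 = 4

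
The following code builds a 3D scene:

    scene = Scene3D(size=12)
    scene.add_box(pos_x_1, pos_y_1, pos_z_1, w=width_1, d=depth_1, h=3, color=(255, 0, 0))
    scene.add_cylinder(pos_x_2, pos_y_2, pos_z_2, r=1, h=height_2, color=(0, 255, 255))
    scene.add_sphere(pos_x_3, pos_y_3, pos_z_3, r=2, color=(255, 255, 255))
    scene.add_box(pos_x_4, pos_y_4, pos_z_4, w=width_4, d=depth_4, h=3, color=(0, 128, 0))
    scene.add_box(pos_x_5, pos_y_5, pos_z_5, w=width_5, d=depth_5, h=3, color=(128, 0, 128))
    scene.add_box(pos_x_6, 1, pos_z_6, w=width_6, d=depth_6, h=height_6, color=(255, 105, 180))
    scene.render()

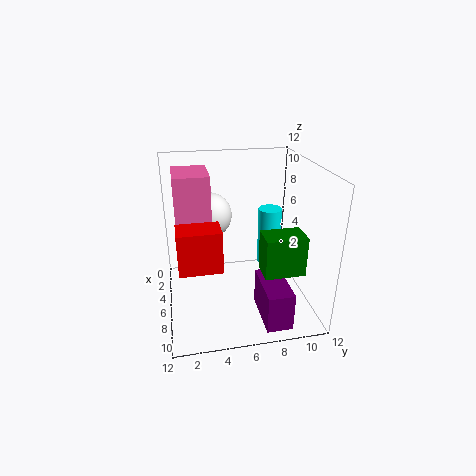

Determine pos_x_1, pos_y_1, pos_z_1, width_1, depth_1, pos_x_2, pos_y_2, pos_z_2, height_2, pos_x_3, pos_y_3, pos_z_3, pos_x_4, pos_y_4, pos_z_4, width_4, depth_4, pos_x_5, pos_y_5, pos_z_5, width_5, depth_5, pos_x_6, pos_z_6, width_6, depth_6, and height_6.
pos_x_1 = 9
pos_y_1 = 1
pos_z_1 = 6
width_1 = 2
depth_1 = 3
pos_x_2 = 5
pos_y_2 = 9
pos_z_2 = 3
height_2 = 5
pos_x_3 = 3
pos_y_3 = 4
pos_z_3 = 7
pos_x_4 = 9
pos_y_4 = 7
pos_z_4 = 5
width_4 = 2
depth_4 = 3
pos_x_5 = 8
pos_y_5 = 7
pos_z_5 = 1
width_5 = 4
depth_5 = 2
pos_x_6 = 1
pos_z_6 = 7
width_6 = 4
depth_6 = 3
height_6 = 4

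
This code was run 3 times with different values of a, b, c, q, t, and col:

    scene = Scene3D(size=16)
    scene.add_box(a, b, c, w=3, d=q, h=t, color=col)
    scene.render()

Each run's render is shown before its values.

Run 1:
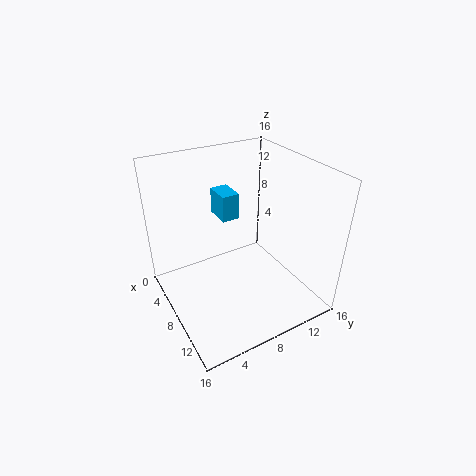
a = 3.5
b = 7
c = 9.5
q = 2
t = 3
col = 'deepskyblue'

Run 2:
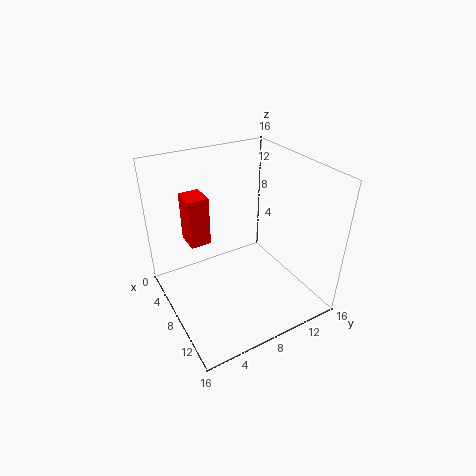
a = 1
b = 4
c = 5.5
q = 2.5
t = 6
col = 'red'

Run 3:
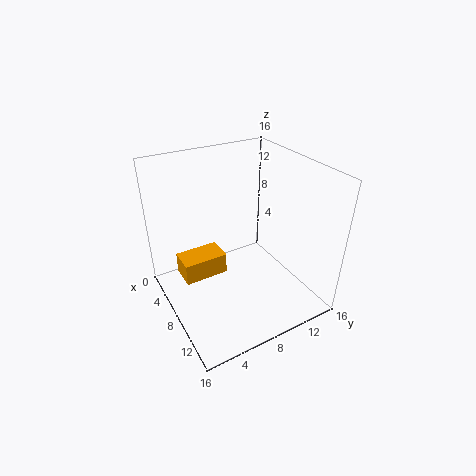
a = 4
b = 2
c = 3
q = 5
t = 2.5
col = 'orange'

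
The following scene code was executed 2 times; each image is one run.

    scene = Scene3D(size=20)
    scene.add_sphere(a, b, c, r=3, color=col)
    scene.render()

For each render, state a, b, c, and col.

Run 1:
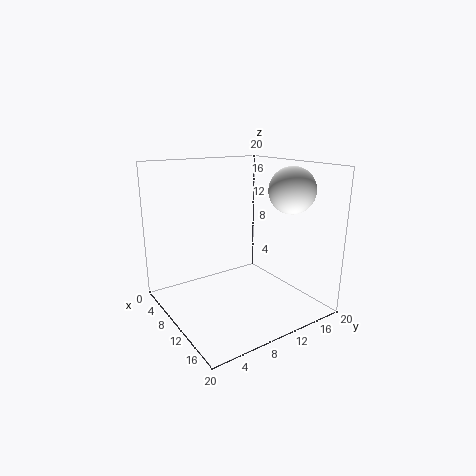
a = 15.5, b = 14.5, c = 17, col = 'white'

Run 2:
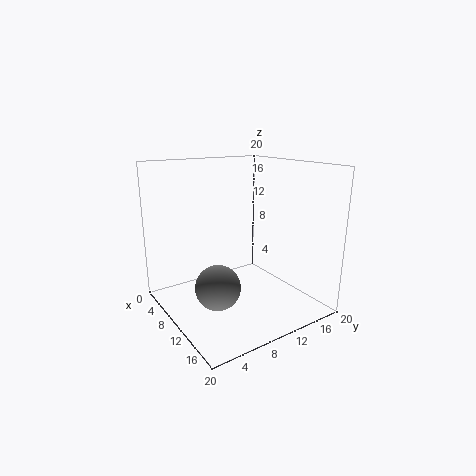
a = 12, b = 5.5, c = 4.5, col = 'gray'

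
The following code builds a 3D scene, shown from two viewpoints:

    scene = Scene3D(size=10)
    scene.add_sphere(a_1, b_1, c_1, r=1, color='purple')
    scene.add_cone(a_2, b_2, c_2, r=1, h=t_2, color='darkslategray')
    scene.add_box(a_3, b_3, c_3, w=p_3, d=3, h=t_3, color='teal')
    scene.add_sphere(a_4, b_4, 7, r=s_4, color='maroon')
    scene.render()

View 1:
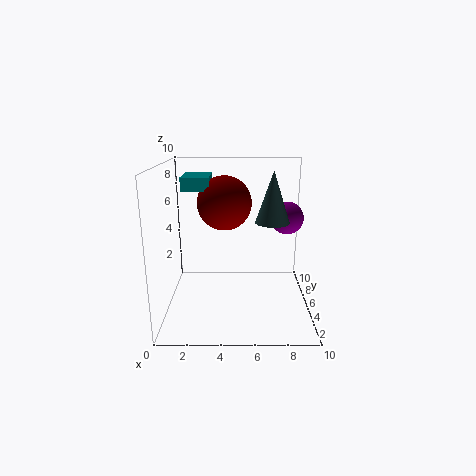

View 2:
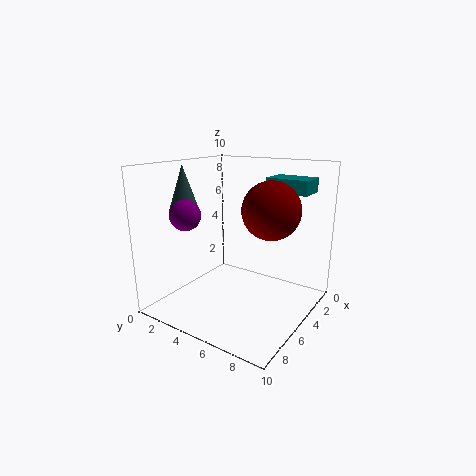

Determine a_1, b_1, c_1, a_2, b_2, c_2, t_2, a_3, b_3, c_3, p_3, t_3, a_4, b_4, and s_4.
a_1 = 8; b_1 = 3; c_1 = 7; a_2 = 7; b_2 = 2; c_2 = 7; t_2 = 3; a_3 = 1; b_3 = 6; c_3 = 8; p_3 = 2; t_3 = 1; a_4 = 4; b_4 = 7; s_4 = 2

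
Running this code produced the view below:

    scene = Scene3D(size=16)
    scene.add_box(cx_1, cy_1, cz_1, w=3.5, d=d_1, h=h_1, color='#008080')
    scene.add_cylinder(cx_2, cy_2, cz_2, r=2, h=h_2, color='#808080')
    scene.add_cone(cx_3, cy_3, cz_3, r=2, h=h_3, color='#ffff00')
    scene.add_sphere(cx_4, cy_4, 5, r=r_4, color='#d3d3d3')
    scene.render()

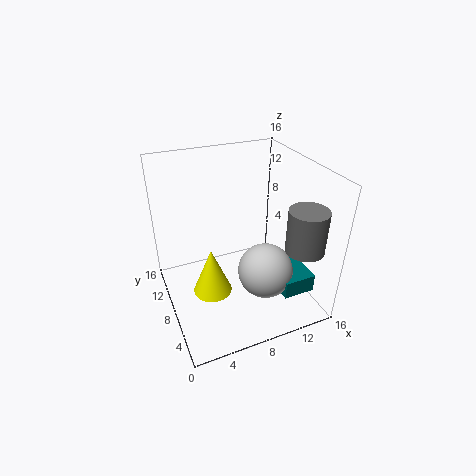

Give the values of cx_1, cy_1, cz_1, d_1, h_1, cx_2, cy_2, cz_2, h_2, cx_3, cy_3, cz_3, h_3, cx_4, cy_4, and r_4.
cx_1 = 11; cy_1 = 2; cz_1 = 3; d_1 = 5; h_1 = 2; cx_2 = 13; cy_2 = 2.5; cz_2 = 8.5; h_2 = 4.5; cx_3 = 4; cy_3 = 5.5; cz_3 = 4; h_3 = 5; cx_4 = 10; cy_4 = 5; r_4 = 3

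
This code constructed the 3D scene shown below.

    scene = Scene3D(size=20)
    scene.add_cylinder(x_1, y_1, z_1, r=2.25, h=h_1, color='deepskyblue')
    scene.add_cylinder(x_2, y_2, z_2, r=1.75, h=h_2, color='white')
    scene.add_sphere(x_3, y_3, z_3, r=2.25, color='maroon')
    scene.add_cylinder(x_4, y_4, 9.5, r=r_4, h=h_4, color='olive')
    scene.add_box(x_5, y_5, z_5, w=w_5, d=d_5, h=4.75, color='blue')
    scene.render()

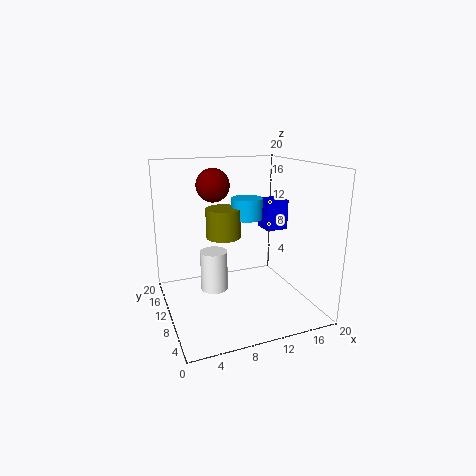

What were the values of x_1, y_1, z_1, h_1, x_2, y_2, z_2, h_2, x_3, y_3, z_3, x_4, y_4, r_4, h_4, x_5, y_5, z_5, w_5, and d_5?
x_1 = 12.25; y_1 = 12.25; z_1 = 12; h_1 = 3; x_2 = 5.75; y_2 = 7.75; z_2 = 4.25; h_2 = 5.25; x_3 = 7; y_3 = 11.5; z_3 = 17.25; x_4 = 8.75; y_4 = 12.5; r_4 = 2.5; h_4 = 4.25; x_5 = 16.5; y_5 = 13.75; z_5 = 9; w_5 = 3.5; d_5 = 3.5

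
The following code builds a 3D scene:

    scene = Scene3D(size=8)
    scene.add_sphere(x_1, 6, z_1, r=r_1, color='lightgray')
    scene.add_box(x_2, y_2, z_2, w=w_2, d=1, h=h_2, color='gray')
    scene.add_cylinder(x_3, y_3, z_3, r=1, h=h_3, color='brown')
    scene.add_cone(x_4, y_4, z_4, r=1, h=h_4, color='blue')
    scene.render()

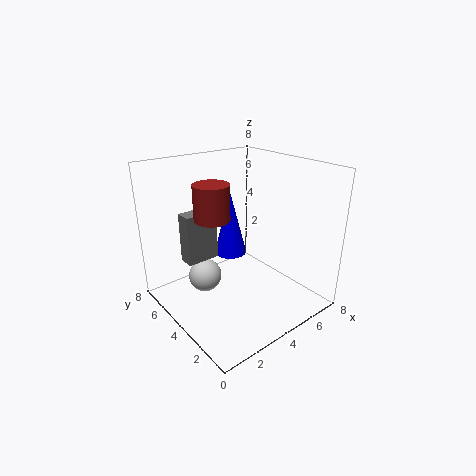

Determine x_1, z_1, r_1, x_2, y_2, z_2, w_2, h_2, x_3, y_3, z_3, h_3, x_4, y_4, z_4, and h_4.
x_1 = 3; z_1 = 1; r_1 = 1; x_2 = 2; y_2 = 6; z_2 = 2; w_2 = 2; h_2 = 3; x_3 = 3; y_3 = 5; z_3 = 5; h_3 = 2; x_4 = 5; y_4 = 6; z_4 = 2; h_4 = 4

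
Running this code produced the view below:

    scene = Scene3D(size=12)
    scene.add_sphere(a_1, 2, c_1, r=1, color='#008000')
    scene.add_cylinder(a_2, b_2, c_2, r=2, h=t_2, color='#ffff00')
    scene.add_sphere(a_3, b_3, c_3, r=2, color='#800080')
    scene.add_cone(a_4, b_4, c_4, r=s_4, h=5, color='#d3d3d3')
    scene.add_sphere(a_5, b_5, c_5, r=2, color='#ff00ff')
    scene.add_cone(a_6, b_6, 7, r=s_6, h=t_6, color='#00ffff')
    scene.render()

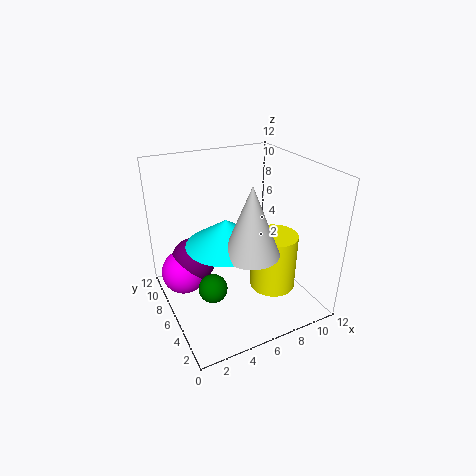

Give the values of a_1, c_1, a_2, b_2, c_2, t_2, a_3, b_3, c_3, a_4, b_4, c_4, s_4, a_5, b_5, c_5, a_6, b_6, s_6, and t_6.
a_1 = 2; c_1 = 5; a_2 = 9; b_2 = 5; c_2 = 1; t_2 = 5; a_3 = 3; b_3 = 9; c_3 = 3; a_4 = 5; b_4 = 2; c_4 = 7; s_4 = 2; a_5 = 2; b_5 = 9; c_5 = 2; a_6 = 4; b_6 = 4; s_6 = 3; t_6 = 2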